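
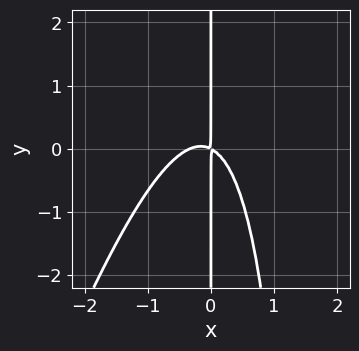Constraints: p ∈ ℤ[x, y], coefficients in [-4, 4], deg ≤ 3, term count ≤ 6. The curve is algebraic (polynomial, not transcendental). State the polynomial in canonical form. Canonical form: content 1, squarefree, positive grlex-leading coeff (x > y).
(a) Degree: the shape is more complex than any degree-2 curve, so deg p = 3.
(b) From the visible intercepts: every point of the y-axis in the box is on the curve.
(c) Fitting integer coefficients to these (and the overall shape) gives p.

3*x^3 - x^2*y + x^2 + 2*x*y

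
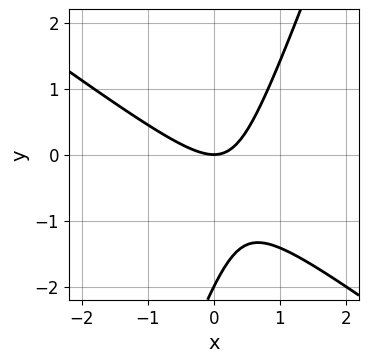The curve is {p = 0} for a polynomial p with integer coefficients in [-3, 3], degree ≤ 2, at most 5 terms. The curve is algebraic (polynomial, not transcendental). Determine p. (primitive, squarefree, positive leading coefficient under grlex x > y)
(a) deg p = 2.
(b) Against the integer gridlines: it meets the x-axis at x = 0 (among the integer gridlines); among the integer gridlines, it crosses the y-axis at y ∈ {-2, 0}.
(c) The integer polynomial consistent with all of this is the stated p.

2*x^2 + 2*x*y - y^2 - 2*y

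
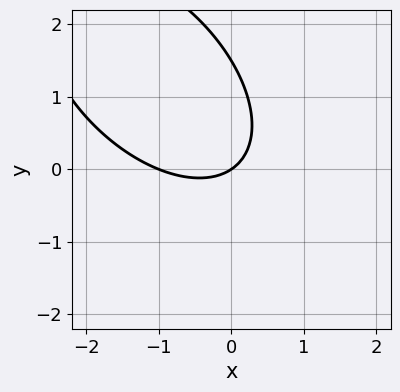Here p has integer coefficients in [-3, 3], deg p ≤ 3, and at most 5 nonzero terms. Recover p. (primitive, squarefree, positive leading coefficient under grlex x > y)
2*x^2 + 2*x*y + 2*y^2 + 2*x - 3*y

(a) Degree: no degree-1 curve has this shape, so deg p = 2.
(b) Observable constraints: it crosses the y-axis at the gridline y = 0; among the integer gridlines, it crosses the x-axis at x ∈ {-1, 0}.
(c) Fitting integer coefficients to these (and the overall shape) gives p.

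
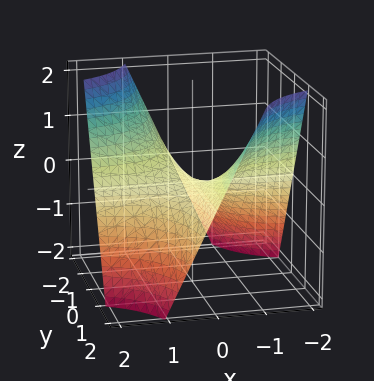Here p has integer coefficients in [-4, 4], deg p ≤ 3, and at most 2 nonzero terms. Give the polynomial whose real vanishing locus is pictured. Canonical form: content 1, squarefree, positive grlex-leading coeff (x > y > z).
x*y + z

(a) Degree: a saddle surface; a quadric, so deg p = 2.
(b) Reading off the gridlines: the visible y-axis segment lies entirely on the surface; the visible x-axis segment lies entirely on the surface; one z-axis crossing is at z = 0.
(c) Together with the visible shape, these determine p as stated.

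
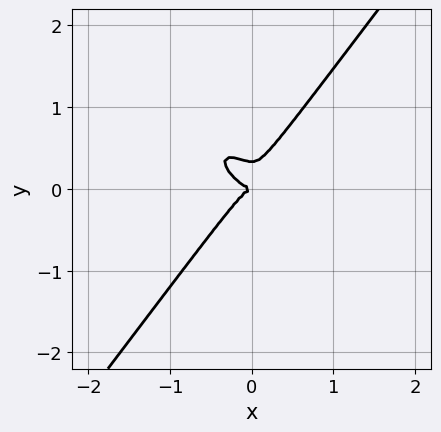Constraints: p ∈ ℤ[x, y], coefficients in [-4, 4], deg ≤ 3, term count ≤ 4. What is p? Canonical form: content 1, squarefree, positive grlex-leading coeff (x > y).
3*x^3 + 3*x^2*y - 3*y^3 + y^2

1. deg p = 3. No degree-2 curve has this shape.
2. From the axis intercepts and sections: one y-axis crossing is at y = 0; it meets the x-axis at x = 0 (among the integer gridlines).
3. Putting this together gives p.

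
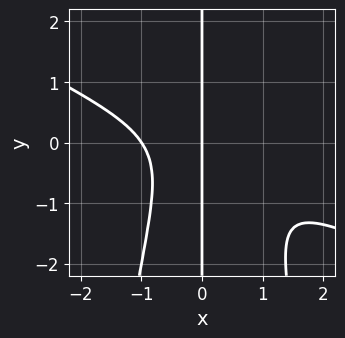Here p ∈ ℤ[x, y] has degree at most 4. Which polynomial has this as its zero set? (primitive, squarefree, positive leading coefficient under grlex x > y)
x^4 + 2*x^3*y + x*y^2 + x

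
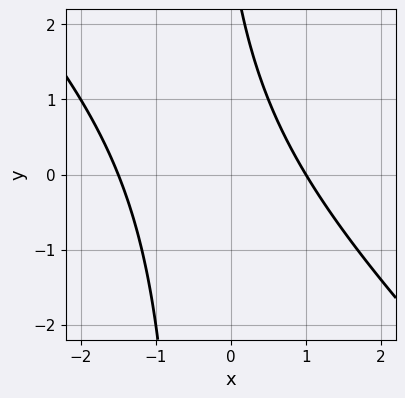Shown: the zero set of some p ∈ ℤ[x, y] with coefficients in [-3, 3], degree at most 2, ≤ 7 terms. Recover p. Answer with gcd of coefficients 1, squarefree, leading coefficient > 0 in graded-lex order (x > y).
2*x^2 + 2*x*y + x + y - 3

1. The degree is 2 — no degree-1 curve has this shape.
2. Against the integer gridlines: one x-axis crossing is at x = 1; no y-intercept at any integer in the box.
3. Putting this together gives p.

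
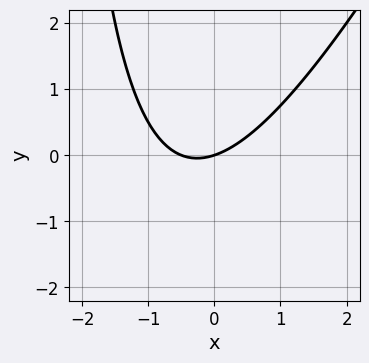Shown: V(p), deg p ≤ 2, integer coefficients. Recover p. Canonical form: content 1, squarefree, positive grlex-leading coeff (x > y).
deg p = 2.
From the axis intercepts and sections: it meets the y-axis at y = 0 (among the integer gridlines); it meets the x-axis at x = 0 (among the integer gridlines).
Assembling these constraints gives the stated polynomial.

2*x^2 - x*y + x - 3*y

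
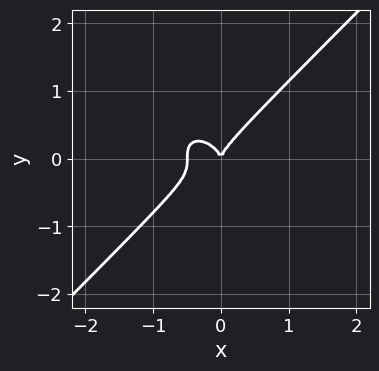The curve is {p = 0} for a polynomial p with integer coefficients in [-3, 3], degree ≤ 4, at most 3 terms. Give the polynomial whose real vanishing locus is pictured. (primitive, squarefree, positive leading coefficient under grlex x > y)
2*x^3 - 2*y^3 + x^2

(a) deg p = 3. The shape is more complex than any degree-2 curve.
(b) Reading off the gridlines: it crosses the x-axis at the gridline x = 0; it crosses the y-axis at the gridline y = 0.
(c) Matching integer coefficients to the picture gives p.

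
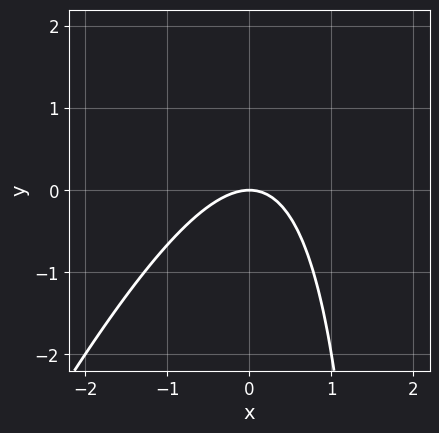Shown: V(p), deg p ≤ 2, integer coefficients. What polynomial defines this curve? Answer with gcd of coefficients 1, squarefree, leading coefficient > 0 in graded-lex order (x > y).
Degree: no degree-1 curve has this shape, so deg p = 2.
Reading off the gridlines: it meets the x-axis at x = 0 (among the integer gridlines); one y-axis crossing is at y = 0.
These observations pin down the coefficients.

2*x^2 - x*y + 2*y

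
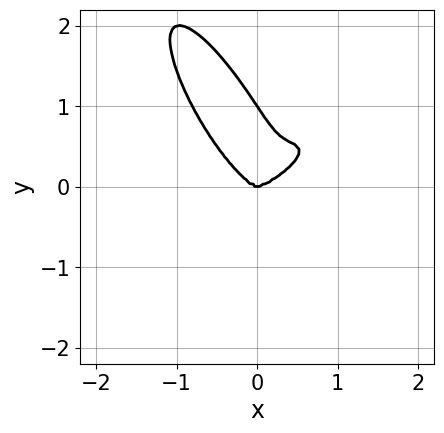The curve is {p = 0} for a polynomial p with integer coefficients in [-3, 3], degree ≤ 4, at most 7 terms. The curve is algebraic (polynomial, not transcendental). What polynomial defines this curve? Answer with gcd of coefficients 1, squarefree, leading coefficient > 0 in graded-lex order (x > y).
2*x^4 - 3*x^3*y + 3*x*y^3 + 2*y^4 - 2*y^3

First, deg p = 4.
Then, from the axis intercepts and sections: the y-axis gridline crossings are at y ∈ {0, 1}; it crosses the x-axis at the gridline x = 0.
Finally, matching integer coefficients to the picture gives p.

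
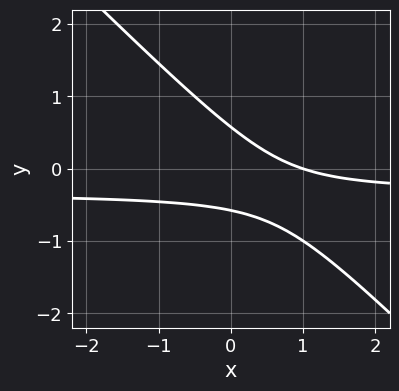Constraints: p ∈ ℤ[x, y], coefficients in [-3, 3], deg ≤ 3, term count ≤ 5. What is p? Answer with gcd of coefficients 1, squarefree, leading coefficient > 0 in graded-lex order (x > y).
3*x*y + 3*y^2 + x - 1

deg p = 2.
Observable constraints: it meets the x-axis at x = 1 (among the integer gridlines).
Fitting integer coefficients to these (and the overall shape) gives p.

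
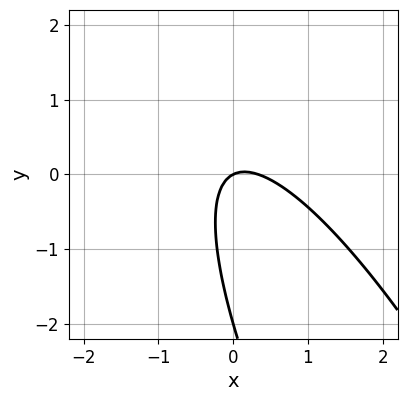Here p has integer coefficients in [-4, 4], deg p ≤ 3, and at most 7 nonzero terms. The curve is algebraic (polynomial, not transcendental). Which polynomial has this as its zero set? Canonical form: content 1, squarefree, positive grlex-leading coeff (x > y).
(a) The degree is 2 — the shape is more complex than any degree-1 curve.
(b) Reading off the gridlines: the y-axis gridline crossings are at y ∈ {-2, 0}; it meets the x-axis at x = 0 (among the integer gridlines).
(c) Fitting integer coefficients to these (and the overall shape) gives p.

3*x^2 + 3*x*y + y^2 - x + 2*y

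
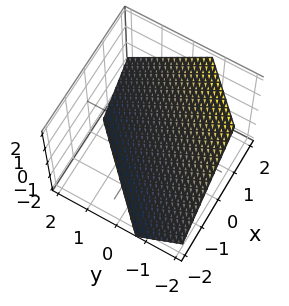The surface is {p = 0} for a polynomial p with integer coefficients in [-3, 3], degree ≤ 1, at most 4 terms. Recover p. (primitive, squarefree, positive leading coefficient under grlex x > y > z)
1. The degree is 1 — the surface is flat (a plane).
2. Putting this together gives p.

3*x - 3*y - 3*z - 2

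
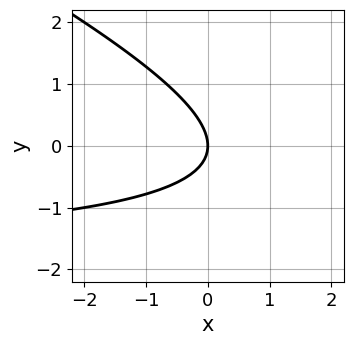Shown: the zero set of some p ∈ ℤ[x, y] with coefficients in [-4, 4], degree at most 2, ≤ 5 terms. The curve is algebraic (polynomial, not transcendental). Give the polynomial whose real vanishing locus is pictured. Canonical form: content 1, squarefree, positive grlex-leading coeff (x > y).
(a) The degree is 2 — the shape is more complex than any degree-1 curve.
(b) Checking where it meets the axes: one y-axis crossing is at y = 0; it crosses the x-axis at the gridline x = 0.
(c) The integer polynomial consistent with all of this is the stated p.

x*y + 2*y^2 + 2*x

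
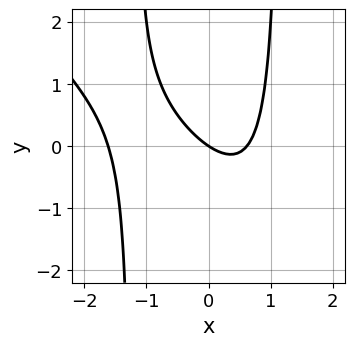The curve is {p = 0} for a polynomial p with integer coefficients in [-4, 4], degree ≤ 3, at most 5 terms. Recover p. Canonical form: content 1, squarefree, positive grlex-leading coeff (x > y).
2*x^3 + 2*x^2*y + 2*x^2 - 2*x - 3*y

The degree is 3 — no degree-2 curve has this shape.
Against the integer gridlines: one x-axis crossing is at x = 0; it crosses the y-axis at the gridline y = 0.
These observations pin down the coefficients.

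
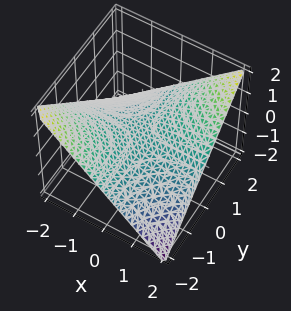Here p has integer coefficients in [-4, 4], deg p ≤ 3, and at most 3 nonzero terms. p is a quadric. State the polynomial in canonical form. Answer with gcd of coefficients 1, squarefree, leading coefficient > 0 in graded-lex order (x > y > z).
(a) Degree: a hyperbolic paraboloid; a quadric, so deg p = 2.
(b) From the visible intercepts: it crosses the z-axis at the gridline z = 0; every point of the x-axis in the box is on the surface; every point of the y-axis in the box is on the surface.
(c) Putting this together gives p.

x*y - 2*z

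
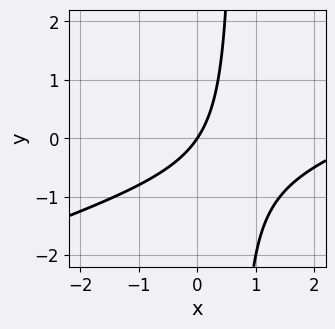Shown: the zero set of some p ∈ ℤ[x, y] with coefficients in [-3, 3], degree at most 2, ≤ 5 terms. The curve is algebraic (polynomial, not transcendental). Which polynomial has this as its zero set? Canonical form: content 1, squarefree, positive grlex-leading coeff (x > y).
The degree is 2 — no degree-1 curve has this shape.
Reading off the gridlines: one x-axis crossing is at x = 0; it meets the y-axis at y = 0 (among the integer gridlines).
Fitting integer coefficients to these (and the overall shape) gives p.

x^2 - 3*x*y - 3*x + 2*y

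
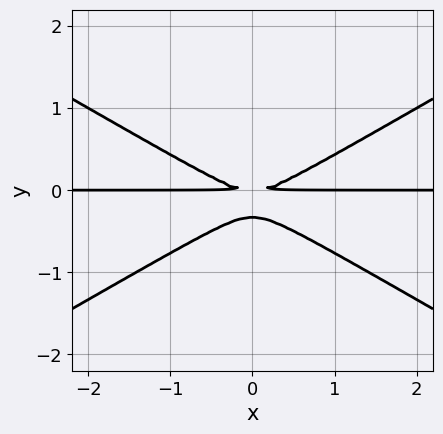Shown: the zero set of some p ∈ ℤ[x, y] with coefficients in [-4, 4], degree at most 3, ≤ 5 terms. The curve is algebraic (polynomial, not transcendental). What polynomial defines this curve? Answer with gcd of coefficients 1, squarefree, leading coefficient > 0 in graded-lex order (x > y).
x^2*y - 3*y^3 - y^2

First, the degree is 3 — no degree-2 curve has this shape.
Next, symmetries: the x ↦ −x reflection is a symmetry, so x appears only in even powers.
Next, observable constraints: the visible x-axis segment lies entirely on the curve.
Finally, assembling these constraints gives the stated polynomial.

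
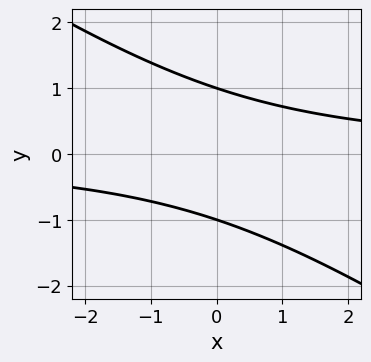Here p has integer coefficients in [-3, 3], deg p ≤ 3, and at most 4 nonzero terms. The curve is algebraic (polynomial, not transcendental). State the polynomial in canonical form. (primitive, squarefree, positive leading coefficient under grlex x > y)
1. The degree is 2 — no degree-1 curve has this shape.
2. From the axis intercepts and sections: the y-axis gridline crossings are at y ∈ {-1, 1}; it misses every integer gridline on the x-axis.
3. The integer polynomial consistent with all of this is the stated p.

2*x*y + 3*y^2 - 3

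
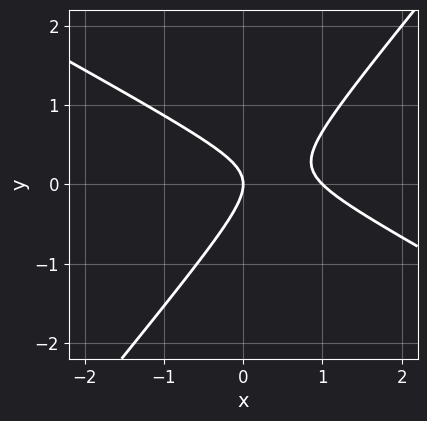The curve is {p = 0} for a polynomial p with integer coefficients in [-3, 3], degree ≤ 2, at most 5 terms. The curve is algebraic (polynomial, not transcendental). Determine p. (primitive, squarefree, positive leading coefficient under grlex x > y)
2*x^2 + 2*x*y - 3*y^2 - 2*x

deg p = 2.
Reading off the gridlines: it meets the y-axis at y = 0 (among the integer gridlines); among the integer gridlines, it crosses the x-axis at x ∈ {0, 1}.
These observations pin down the coefficients.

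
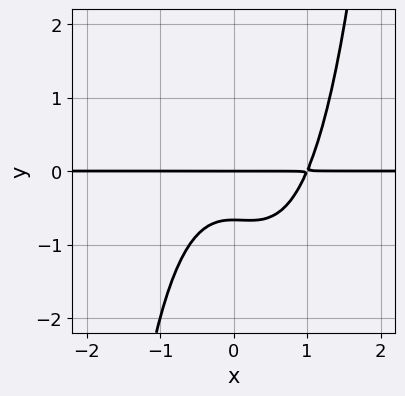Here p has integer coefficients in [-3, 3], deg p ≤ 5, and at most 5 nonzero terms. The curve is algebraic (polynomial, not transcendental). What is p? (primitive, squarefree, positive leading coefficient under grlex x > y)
1. deg p = 4.
2. Observable constraints: one y-axis crossing is at y = 0; the visible x-axis segment lies entirely on the curve.
3. Fitting integer coefficients to these (and the overall shape) gives p.

3*x^3*y - x^2*y - 3*y^2 - 2*y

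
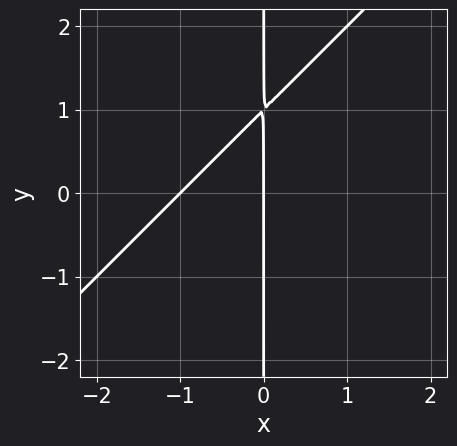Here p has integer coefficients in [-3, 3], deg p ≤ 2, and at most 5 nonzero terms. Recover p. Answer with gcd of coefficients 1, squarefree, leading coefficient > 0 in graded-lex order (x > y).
x^2 - x*y + x

The degree is 2 — no degree-1 curve has this shape.
Checking where it meets the axes: the visible y-axis segment lies entirely on the curve; the x-axis gridline crossings are at x ∈ {-1, 0}.
Putting this together gives p.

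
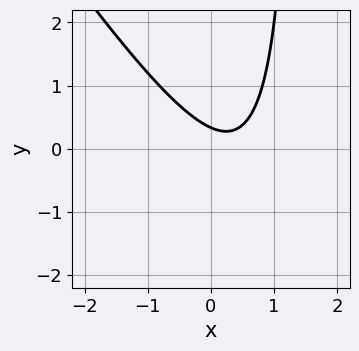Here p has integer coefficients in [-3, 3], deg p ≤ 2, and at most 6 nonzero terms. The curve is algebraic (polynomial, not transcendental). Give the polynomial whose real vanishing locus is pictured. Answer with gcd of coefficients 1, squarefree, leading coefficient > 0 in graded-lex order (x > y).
3*x^2 + 2*x*y - 2*x - 3*y + 1

The degree is 2 — no degree-1 curve has this shape.
Observable constraints: the curve avoids every integer x-axis point in the box.
Assembling these constraints gives the stated polynomial.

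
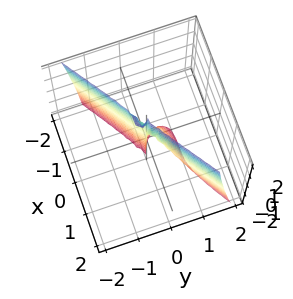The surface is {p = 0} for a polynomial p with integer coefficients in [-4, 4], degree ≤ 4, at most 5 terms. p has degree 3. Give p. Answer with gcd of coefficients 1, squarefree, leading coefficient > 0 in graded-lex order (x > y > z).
x^3 - 3*y^3 - y^2*z + y^2

(a) The degree is 3 — no degree-2 surface has this shape.
(b) Reading off the gridlines: it meets the y-axis at y = 0 (among the integer gridlines); it crosses the x-axis at the gridline x = 0.
(c) Fitting integer coefficients to these (and the overall shape) gives p. Check: (0, 0, -1) on the z-axis lies on the surface, and p(0, 0, -1) = 0. ✓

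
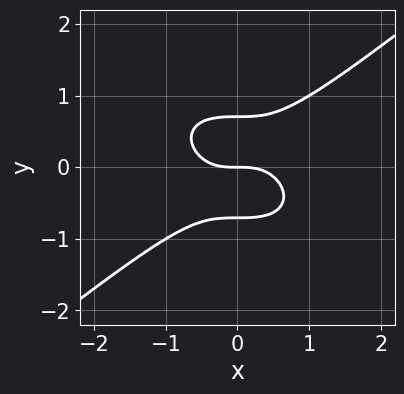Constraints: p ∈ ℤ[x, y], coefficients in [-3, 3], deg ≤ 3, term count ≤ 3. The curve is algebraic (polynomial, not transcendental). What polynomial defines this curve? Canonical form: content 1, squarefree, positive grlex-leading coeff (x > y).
1. Degree: a generic line meets the curve in up to 3 points, so deg p = 3.
2. From the axis intercepts and sections: it crosses the y-axis at the gridline y = 0; it meets the x-axis at x = 0 (among the integer gridlines).
3. Together with the visible shape, these determine p as stated.

x^3 - 2*y^3 + y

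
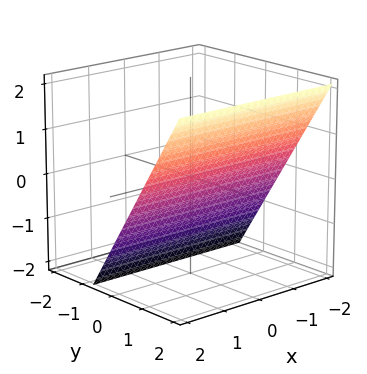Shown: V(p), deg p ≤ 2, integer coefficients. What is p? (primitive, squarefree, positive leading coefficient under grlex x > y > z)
3*y - 2*z - 2

1. deg p = 1.
2. From the visible intercepts: no x-intercept at any integer in the box; one z-axis crossing is at z = -1.
3. Fitting integer coefficients to these (and the overall shape) gives p.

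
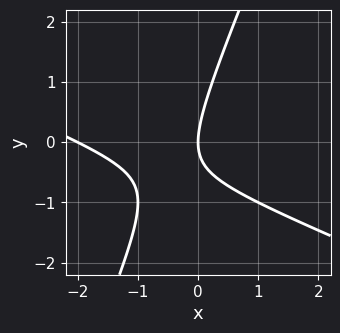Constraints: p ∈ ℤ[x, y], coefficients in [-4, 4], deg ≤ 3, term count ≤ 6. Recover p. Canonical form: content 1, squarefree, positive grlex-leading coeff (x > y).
(a) deg p = 2. The shape is more complex than any degree-1 curve.
(b) Checking where it meets the axes: among the integer gridlines, it crosses the x-axis at x ∈ {-2, 0}; it crosses the y-axis at the gridline y = 0.
(c) Assembling these constraints gives the stated polynomial.

x^2 + 2*x*y - y^2 + 2*x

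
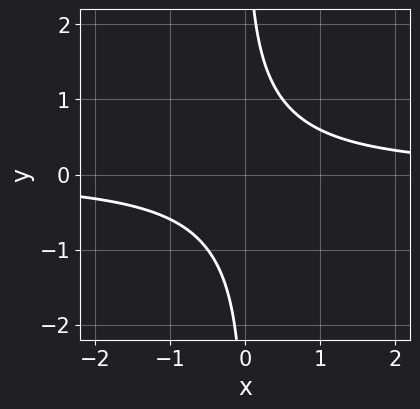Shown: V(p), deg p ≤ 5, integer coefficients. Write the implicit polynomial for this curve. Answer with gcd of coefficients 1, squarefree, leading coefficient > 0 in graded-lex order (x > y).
First, degree: a generic line meets the curve in up to 4 points, so deg p = 4.
Then, from the visible intercepts: the curve avoids every integer y-axis point in the box; no x-intercept at any integer in the box.
Finally, together with the visible shape, these determine p as stated.

x*y^3 + 3*x*y - 2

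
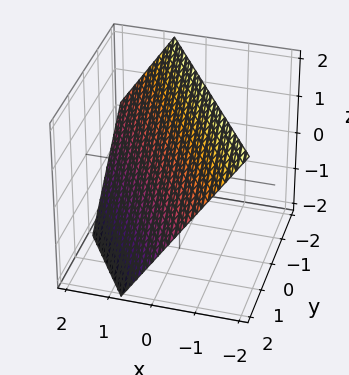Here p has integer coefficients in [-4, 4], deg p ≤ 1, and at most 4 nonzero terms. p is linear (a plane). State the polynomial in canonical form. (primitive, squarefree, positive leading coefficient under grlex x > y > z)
3*x + 2*y + 2*z - 2

(a) Degree: the surface is flat (a plane), so deg p = 1.
(b) Observable constraints: one z-axis crossing is at z = 1; it meets the y-axis at y = 1 (among the integer gridlines).
(c) Matching integer coefficients to the picture gives p.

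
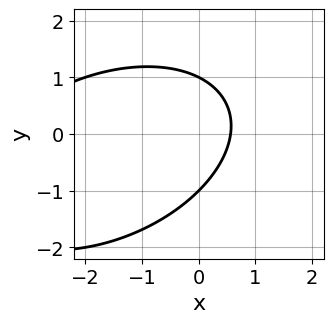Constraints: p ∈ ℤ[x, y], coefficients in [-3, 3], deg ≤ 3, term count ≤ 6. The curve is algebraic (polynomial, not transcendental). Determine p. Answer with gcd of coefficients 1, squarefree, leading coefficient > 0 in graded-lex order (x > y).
First, degree: a generic line meets the curve in up to 2 points, so deg p = 2.
Then, observable constraints: among the integer gridlines, it crosses the y-axis at y ∈ {-1, 1}.
Finally, matching integer coefficients to the picture gives p.

x^2 - x*y + 2*y^2 + 3*x - 2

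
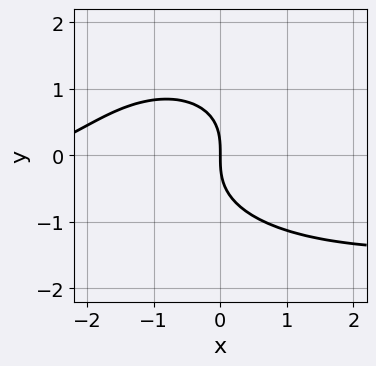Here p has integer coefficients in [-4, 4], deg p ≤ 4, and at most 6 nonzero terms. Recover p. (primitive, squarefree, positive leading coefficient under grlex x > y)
The degree is 3 — the shape is more complex than any degree-2 curve.
From the visible intercepts: it meets the x-axis at x = 0 (among the integer gridlines); it meets the y-axis at y = 0 (among the integer gridlines).
Together with the visible shape, these determine p as stated.

x^2*y + 2*y^3 + x^2 + 3*x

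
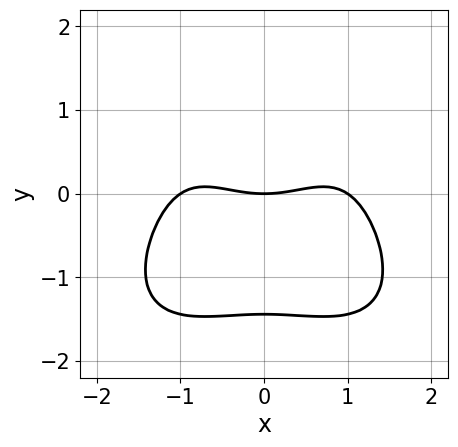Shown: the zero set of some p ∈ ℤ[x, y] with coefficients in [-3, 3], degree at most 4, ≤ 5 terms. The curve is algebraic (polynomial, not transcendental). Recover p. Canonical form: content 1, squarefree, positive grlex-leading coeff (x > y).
x^4 + y^4 - x^2 + 3*y

The degree is 4 — the shape is more complex than any degree-3 curve.
Symmetries: the x ↦ −x reflection is a symmetry, so x appears only in even powers.
From the visible intercepts: the x-axis gridline crossings are at x ∈ {-1, 0, 1}; it meets the y-axis at y = 0 (among the integer gridlines).
Matching integer coefficients to the picture gives p.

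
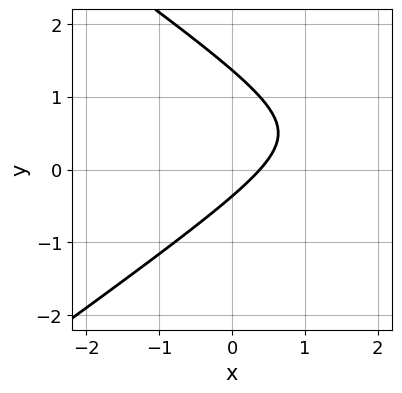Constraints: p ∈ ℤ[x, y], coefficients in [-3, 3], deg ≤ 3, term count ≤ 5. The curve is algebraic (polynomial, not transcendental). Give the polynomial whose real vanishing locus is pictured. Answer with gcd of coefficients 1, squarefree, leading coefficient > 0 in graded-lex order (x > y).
(a) The degree is 2 — no degree-1 curve has this shape.
(b) The integer polynomial consistent with all of this is the stated p.

x^2 - 2*y^2 - 3*x + 2*y + 1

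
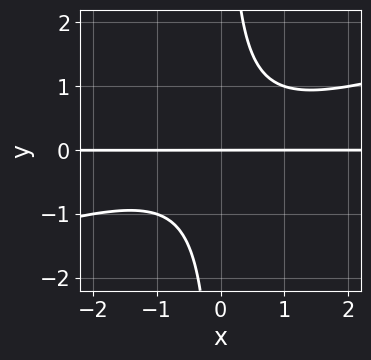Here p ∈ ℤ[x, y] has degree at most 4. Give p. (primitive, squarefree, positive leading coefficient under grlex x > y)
First, the degree is 3 — a generic line meets the curve in up to 3 points.
Next, reading off the gridlines: one y-axis crossing is at y = 0; every point of the x-axis in the box is on the curve.
Finally, assembling these constraints gives the stated polynomial.

x^2*y - 3*x*y^2 + 2*y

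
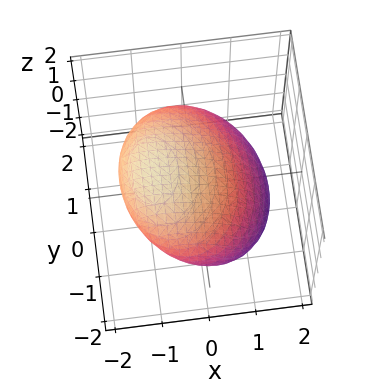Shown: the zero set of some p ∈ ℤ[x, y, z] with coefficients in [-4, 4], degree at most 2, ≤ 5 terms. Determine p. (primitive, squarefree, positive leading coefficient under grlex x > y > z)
First, deg p = 2. The shape is more complex than any degree-1 surface.
Next, against the integer gridlines: the z-axis gridline crossings are at z ∈ {-1, 1}.
Finally, solving for integer coefficients yields p as stated.

2*x^2 + 3*x*z + y^2 + 3*z^2 - 3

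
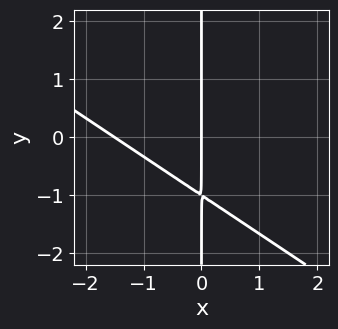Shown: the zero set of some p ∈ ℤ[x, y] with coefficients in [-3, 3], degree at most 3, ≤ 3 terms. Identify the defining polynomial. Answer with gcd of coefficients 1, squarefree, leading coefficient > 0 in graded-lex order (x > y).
First, degree: a generic line meets the curve in up to 2 points, so deg p = 2.
Then, against the integer gridlines: every point of the y-axis in the box is on the curve; it crosses the x-axis at the gridline x = 0.
Finally, fitting integer coefficients to these (and the overall shape) gives p.

2*x^2 + 3*x*y + 3*x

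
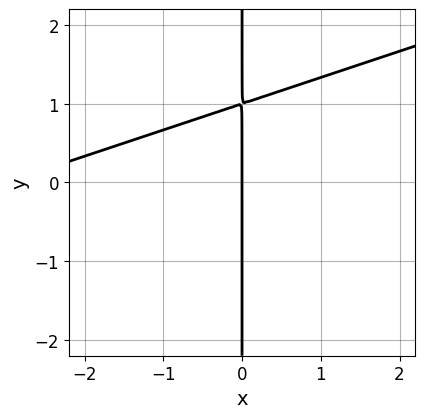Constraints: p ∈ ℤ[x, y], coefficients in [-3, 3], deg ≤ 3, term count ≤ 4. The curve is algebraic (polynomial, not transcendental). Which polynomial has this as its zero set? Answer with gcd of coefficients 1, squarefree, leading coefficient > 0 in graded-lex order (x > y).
x^2 - 3*x*y + 3*x

The degree is 2 — the shape is more complex than any degree-1 curve.
From the visible intercepts: it crosses the x-axis at the gridline x = 0; the visible y-axis segment lies entirely on the curve.
These observations pin down the coefficients.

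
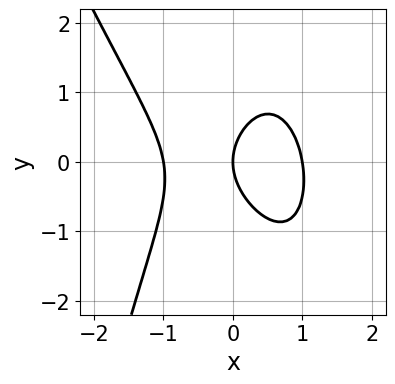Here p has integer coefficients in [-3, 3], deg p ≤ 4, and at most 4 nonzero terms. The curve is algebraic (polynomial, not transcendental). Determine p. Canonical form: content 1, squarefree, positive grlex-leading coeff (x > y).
First, the degree is 3 — the shape is more complex than any degree-2 curve.
Next, checking where it meets the axes: it meets the y-axis at y = 0 (among the integer gridlines); among the integer gridlines, it crosses the x-axis at x ∈ {-1, 0, 1}.
Finally, matching integer coefficients to the picture gives p.

3*x^3 + x^2*y + 2*y^2 - 3*x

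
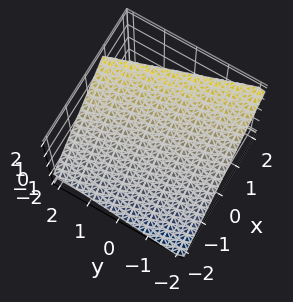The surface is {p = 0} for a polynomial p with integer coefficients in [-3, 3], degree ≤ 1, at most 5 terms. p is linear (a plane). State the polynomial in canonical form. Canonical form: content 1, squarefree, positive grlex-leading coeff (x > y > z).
3*x + y - 3*z + 2

(a) Degree: every cross-section is a straight line — this is a plane, so deg p = 1.
(b) Against the integer gridlines: one y-axis crossing is at y = -2.
(c) The integer polynomial consistent with all of this is the stated p.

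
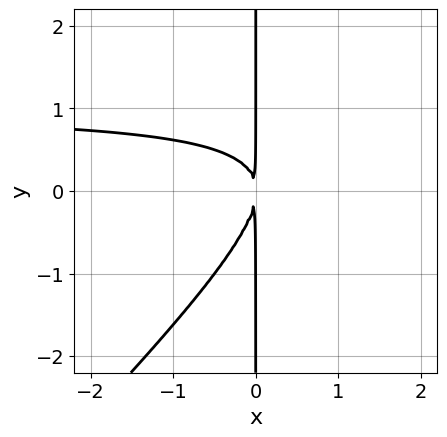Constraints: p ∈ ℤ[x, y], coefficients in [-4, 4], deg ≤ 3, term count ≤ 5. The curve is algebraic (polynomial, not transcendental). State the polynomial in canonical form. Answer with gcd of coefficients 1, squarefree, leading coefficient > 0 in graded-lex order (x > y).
(a) The degree is 3 — a generic line meets the curve in up to 3 points.
(b) From the axis intercepts and sections: every point of the y-axis in the box is on the curve.
(c) Putting this together gives p.

x^2*y - x*y^2 - x^2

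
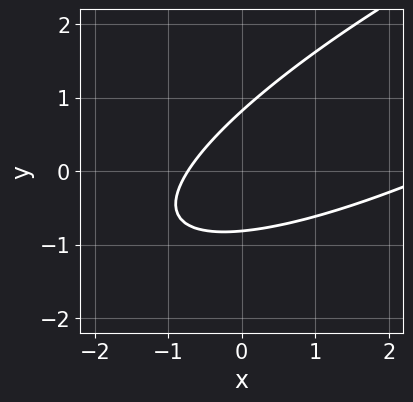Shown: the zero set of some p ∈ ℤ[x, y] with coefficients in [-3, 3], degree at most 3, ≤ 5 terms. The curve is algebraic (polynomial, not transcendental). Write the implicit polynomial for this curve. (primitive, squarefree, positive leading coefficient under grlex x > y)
1. deg p = 2. No degree-1 curve has this shape.
2. Solving for integer coefficients yields p as stated.

x^2 - 3*x*y + 3*y^2 - 2*x - 2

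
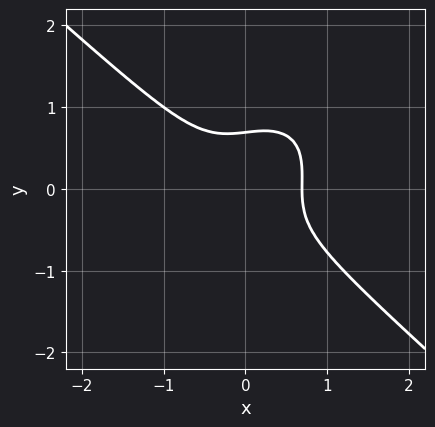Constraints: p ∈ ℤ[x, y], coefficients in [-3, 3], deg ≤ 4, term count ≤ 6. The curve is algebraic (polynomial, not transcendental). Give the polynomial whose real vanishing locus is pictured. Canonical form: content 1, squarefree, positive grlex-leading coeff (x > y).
(a) deg p = 3.
(b) Matching integer coefficients to the picture gives p.

3*x^3 - x*y^2 + 3*y^3 - 1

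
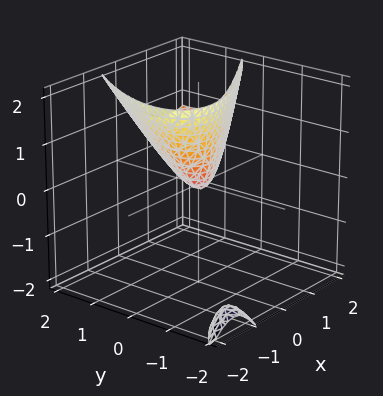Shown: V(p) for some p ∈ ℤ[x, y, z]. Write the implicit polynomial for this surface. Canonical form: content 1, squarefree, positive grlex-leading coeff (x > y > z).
(a) I count 2 distinct pieces. Treating them together as one polynomial.
(b) Degree: a generic line meets the surface in up to 2 points, so deg p = 2.
(c) Observable constraints: one x-axis crossing is at x = 0; one y-axis crossing is at y = 0.
(d) Matching integer coefficients to the picture gives p.

2*x^2 - 3*x*y + 2*y^2 - 2*y*z - 2*z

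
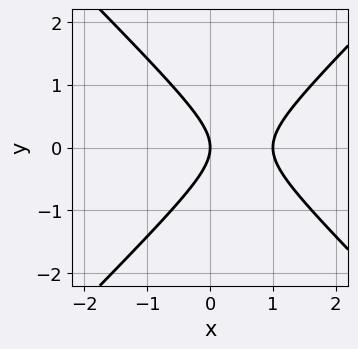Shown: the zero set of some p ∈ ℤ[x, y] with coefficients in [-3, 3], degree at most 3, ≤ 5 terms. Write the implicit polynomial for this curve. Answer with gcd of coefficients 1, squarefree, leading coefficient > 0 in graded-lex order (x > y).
First, deg p = 2.
Then, symmetries: the y ↦ −y reflection is a symmetry, so y appears only in even powers.
Next, from the visible intercepts: it meets the y-axis at y = 0 (among the integer gridlines); the x-axis gridline crossings are at x ∈ {0, 1}.
Finally, solving for integer coefficients yields p as stated.

x^2 - y^2 - x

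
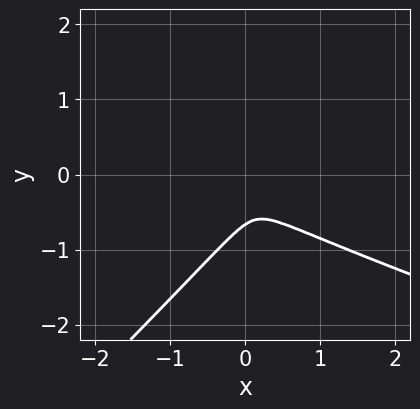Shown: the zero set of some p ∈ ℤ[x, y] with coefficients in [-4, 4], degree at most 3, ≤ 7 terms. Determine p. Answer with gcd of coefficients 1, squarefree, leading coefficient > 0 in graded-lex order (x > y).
x^2*y + 2*x*y^2 - 3*y^3 - x^2 - 2*y^2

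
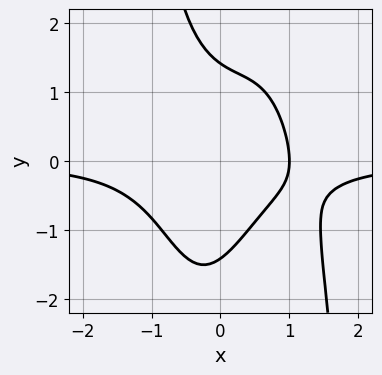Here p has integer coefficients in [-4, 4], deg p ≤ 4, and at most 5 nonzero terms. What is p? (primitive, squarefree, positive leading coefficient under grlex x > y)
2*x^3*y - 2*x^2*y + y^2 + 2*x - 2

1. The degree is 4 — no degree-3 curve has this shape.
2. Checking where it meets the axes: it crosses the x-axis at the gridline x = 1.
3. The integer polynomial consistent with all of this is the stated p.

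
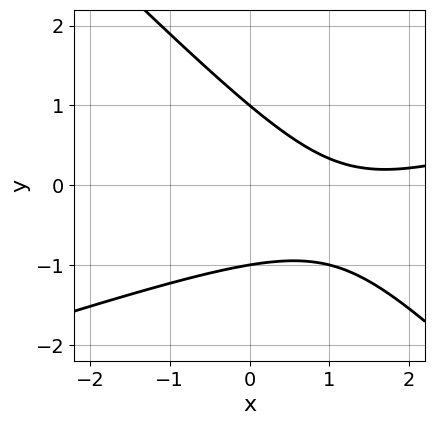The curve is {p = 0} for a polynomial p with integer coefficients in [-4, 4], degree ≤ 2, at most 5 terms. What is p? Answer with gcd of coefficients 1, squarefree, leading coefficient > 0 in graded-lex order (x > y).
x^2 - 2*x*y - 3*y^2 - 3*x + 3

deg p = 2.
Reading off the gridlines: no x-intercept at any integer in the box; among the integer gridlines, it crosses the y-axis at y ∈ {-1, 1}.
Matching integer coefficients to the picture gives p.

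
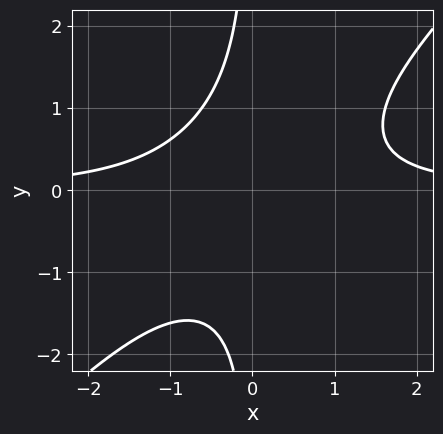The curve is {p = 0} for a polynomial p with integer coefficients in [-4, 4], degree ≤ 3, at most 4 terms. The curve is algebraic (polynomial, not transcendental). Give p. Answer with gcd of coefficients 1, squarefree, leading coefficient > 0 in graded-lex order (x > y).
(a) The degree is 3 — no degree-2 curve has this shape.
(b) Against the integer gridlines: no x-intercept at any integer in the box; it misses every integer gridline on the y-axis.
(c) Fitting integer coefficients to these (and the overall shape) gives p.

x^2*y - x*y^2 - 1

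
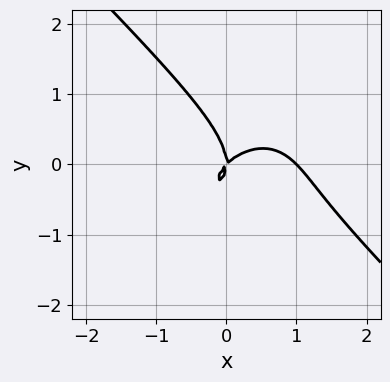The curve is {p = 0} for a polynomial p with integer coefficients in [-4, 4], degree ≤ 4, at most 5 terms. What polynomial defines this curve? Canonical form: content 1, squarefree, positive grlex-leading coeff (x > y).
deg p = 3. A generic line meets the curve in up to 3 points.
From the visible intercepts: the x-axis gridline crossings are at x ∈ {0, 1}; it meets the y-axis at y = 0 (among the integer gridlines).
Together with the visible shape, these determine p as stated.

x^3 + y^3 - x^2 + x*y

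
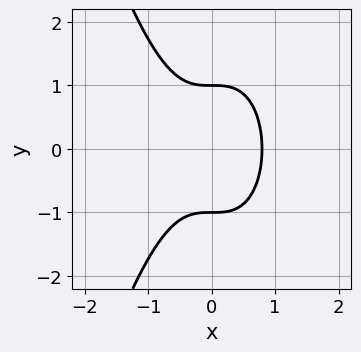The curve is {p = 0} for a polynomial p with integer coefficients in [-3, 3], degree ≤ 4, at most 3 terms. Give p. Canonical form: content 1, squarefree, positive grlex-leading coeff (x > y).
2*x^3 + y^2 - 1

Degree: no degree-2 curve has this shape, so deg p = 3.
Symmetries: mirror symmetry y ↦ −y ⇒ only even powers of y.
Observable constraints: among the integer gridlines, it crosses the y-axis at y ∈ {-1, 1}.
Assembling these constraints gives the stated polynomial.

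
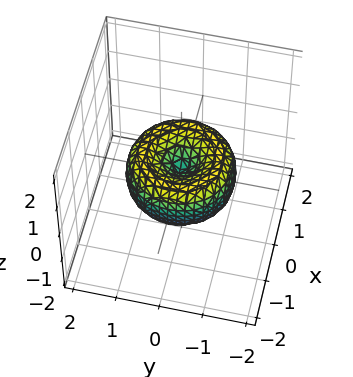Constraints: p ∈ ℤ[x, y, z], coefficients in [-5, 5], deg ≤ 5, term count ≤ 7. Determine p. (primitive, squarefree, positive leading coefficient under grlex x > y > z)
2*x^4 + 4*x^2*y^2 + 2*y^4 - 3*x^2 - 3*y^2 + 3*z^2

The degree is 4 — a generic line meets the surface in up to 4 points.
Symmetries: every cross-section ⟂ z is a circle, so x, y appear only via x² + y².
Reading off the gridlines: it meets the z-axis at z = 0 (among the integer gridlines); a circular section at z = 0 has radius between 1 and 2; one x-axis crossing is at x = 0.
The integer polynomial consistent with all of this is the stated p.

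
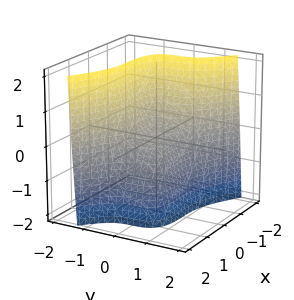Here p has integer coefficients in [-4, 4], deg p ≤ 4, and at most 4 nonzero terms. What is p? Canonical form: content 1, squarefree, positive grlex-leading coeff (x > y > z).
x^3 + 3*y^3 + z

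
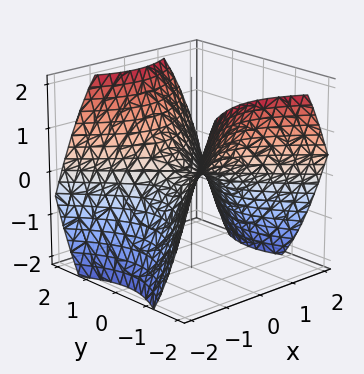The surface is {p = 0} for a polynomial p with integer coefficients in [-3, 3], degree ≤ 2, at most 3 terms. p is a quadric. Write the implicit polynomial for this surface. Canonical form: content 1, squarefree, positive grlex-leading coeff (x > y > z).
deg p = 2.
Symmetries: mirror symmetry x ↦ −x ⇒ only even powers of x; mirror symmetry y ↦ −y ⇒ only even powers of y.
Checking where it meets the axes: one z-axis crossing is at z = 0; it meets the x-axis at x = 0 (among the integer gridlines); one y-axis crossing is at y = 0.
The integer polynomial consistent with all of this is the stated p.

2*x^2 - 2*y^2 + 3*z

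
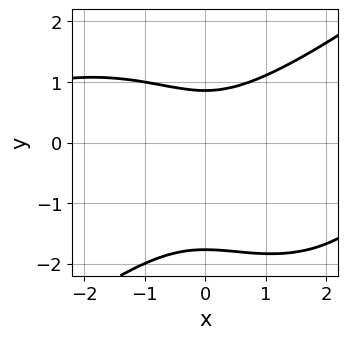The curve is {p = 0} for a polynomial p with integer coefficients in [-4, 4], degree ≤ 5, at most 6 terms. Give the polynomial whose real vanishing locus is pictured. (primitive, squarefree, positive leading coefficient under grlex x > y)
x^3*y - 2*y^4 - 3*y^3 + 3*x^2 + 3

deg p = 4.
Checking where it meets the axes: it misses every integer gridline on the x-axis.
These observations pin down the coefficients.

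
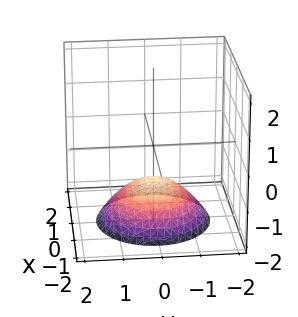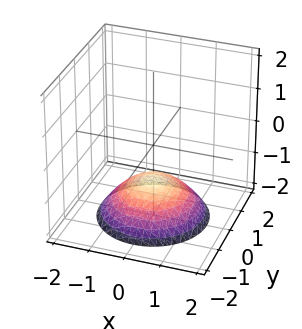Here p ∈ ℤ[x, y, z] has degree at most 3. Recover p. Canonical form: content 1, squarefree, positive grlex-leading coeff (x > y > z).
First, the degree is 2 — the shape is more complex than any degree-1 surface.
Then, symmetry: the surface is invariant under rotation about z: p = q(x² + y², z).
Next, checking where it meets the axes: one z-axis crossing is at z = -1; the surface avoids every integer y-axis point in the box; no x-intercept at any integer in the box; a circular section at z = -2 has radius between 1 and 2.
Finally, matching integer coefficients to the picture gives p.

x^2 + y^2 + 2*z + 2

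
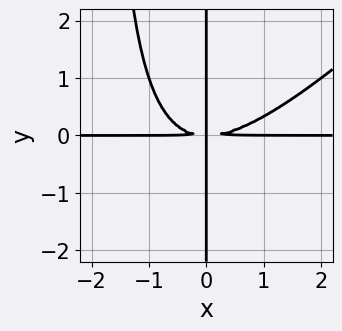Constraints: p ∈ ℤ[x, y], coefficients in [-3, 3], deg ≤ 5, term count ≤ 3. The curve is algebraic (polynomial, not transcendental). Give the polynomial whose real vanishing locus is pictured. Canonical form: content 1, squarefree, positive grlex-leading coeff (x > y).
x^3*y - x^2*y^2 - 2*x*y^2

Degree: a generic line meets the curve in up to 4 points, so deg p = 4.
From the axis intercepts and sections: the visible y-axis segment lies entirely on the curve; every point of the x-axis in the box is on the curve.
Fitting integer coefficients to these (and the overall shape) gives p.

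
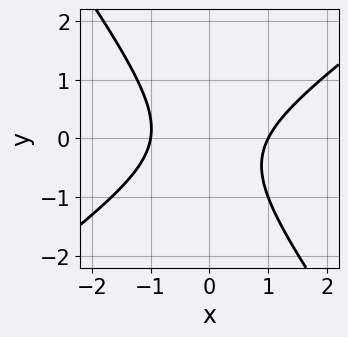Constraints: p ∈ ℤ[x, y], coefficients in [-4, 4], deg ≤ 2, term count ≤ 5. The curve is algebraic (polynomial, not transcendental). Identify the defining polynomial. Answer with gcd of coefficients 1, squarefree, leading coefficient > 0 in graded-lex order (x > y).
(a) Degree: the shape is more complex than any degree-1 curve, so deg p = 2.
(b) From the visible intercepts: among the integer gridlines, it crosses the x-axis at x ∈ {-1, 1}; no y-intercept at any integer in the box.
(c) Putting this together gives p.

3*x^2 - 2*x*y - 3*y^2 - y - 3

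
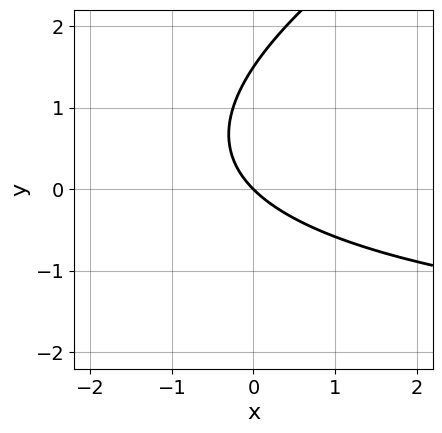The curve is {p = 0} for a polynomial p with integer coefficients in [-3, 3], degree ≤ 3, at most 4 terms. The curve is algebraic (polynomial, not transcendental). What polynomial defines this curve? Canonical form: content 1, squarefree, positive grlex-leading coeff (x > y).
The degree is 2 — no degree-1 curve has this shape.
Reading off the gridlines: it meets the y-axis at y = 0 (among the integer gridlines); it crosses the x-axis at the gridline x = 0.
These observations pin down the coefficients.

x*y - 2*y^2 + 3*x + 3*y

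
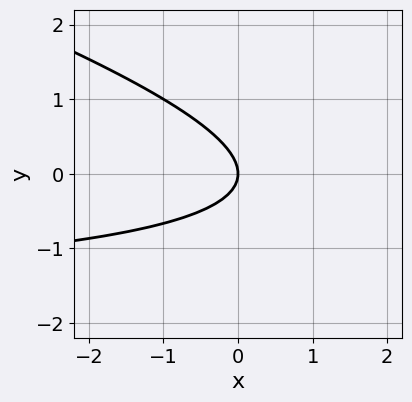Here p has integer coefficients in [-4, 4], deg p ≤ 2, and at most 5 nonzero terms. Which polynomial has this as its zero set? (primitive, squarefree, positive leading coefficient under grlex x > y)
First, deg p = 2. The shape is more complex than any degree-1 curve.
Next, checking where it meets the axes: it meets the x-axis at x = 0 (among the integer gridlines); one y-axis crossing is at y = 0.
Finally, matching integer coefficients to the picture gives p.

x*y + 3*y^2 + 2*x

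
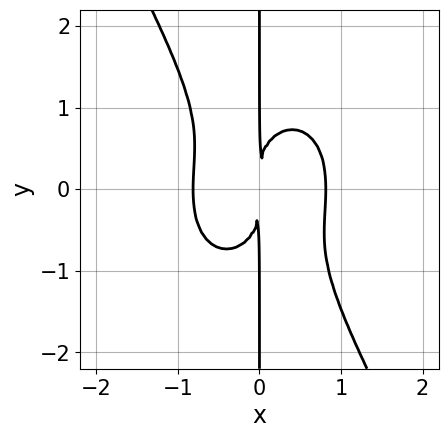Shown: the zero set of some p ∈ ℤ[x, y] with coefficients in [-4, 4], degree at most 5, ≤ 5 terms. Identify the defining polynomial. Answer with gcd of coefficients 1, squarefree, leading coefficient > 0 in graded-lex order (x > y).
3*x^4 + x^2*y^2 + x*y^3 - 2*x^2

Degree: the shape is more complex than any degree-3 curve, so deg p = 4.
Against the integer gridlines: every point of the y-axis in the box is on the curve.
Putting this together gives p.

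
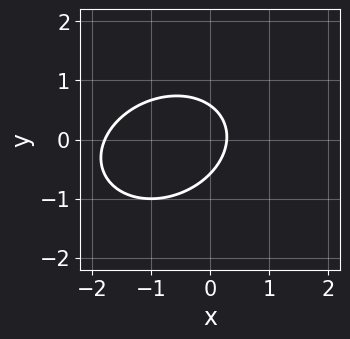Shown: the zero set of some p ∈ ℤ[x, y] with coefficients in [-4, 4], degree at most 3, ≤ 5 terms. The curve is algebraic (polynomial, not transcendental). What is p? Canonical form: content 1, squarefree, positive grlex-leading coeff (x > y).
1. The degree is 2 — no degree-1 curve has this shape.
2. Matching integer coefficients to the picture gives p.

2*x^2 - x*y + 3*y^2 + 3*x - 1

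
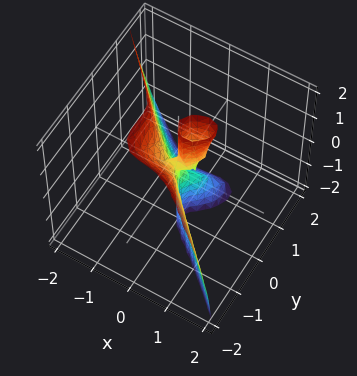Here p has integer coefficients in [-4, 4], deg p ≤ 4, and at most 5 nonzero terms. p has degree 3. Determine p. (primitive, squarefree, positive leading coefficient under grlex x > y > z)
1. Degree: the shape is more complex than any degree-2 surface, so deg p = 3.
2. Against the integer gridlines: it crosses the y-axis at the gridline y = 0; every point of the z-axis in the box is on the surface; it meets the x-axis at x = 0 (among the integer gridlines).
3. These observations pin down the coefficients.

3*x^3 + 3*y^3 + 2*y^2*z - 2*x*y - x*z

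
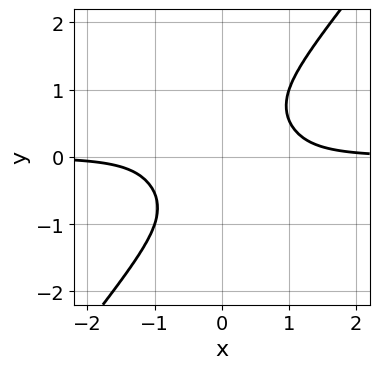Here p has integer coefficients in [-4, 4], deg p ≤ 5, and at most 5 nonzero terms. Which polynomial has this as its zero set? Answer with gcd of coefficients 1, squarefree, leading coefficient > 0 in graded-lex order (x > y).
2*x^3*y - y^4 - 1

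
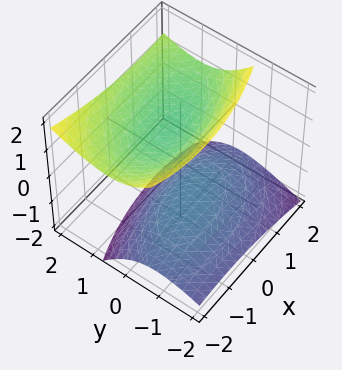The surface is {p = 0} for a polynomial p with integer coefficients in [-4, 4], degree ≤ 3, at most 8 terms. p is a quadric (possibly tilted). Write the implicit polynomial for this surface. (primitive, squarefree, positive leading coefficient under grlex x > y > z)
x^2 - x*y + 3*y^2 - 3*y*z - 3*z^2 + 2

1. There are 2 components. They look like related sheets of one shape, so recover p as a whole.
2. Degree: no degree-1 surface has this shape, so deg p = 2.
3. From the axis intercepts and sections: it misses every integer gridline on the x-axis; it misses every integer gridline on the y-axis.
4. The integer polynomial consistent with all of this is the stated p.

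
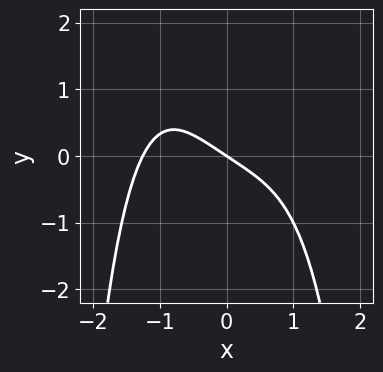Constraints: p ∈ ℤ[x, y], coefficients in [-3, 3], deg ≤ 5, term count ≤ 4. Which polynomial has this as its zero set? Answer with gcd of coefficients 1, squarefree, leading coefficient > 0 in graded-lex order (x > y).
x^4 + 2*x + 3*y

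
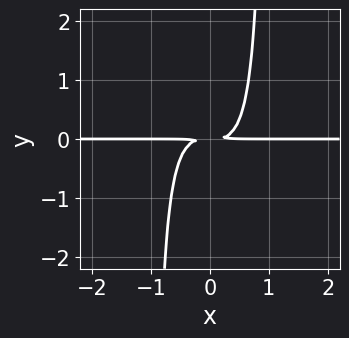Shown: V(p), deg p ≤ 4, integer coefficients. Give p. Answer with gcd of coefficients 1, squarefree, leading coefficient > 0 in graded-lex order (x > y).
1. deg p = 4. A generic line meets the curve in up to 4 points.
2. Observable constraints: the visible x-axis segment lies entirely on the curve.
3. Putting this together gives p.

2*x^3*y + x^2*y^2 - y^2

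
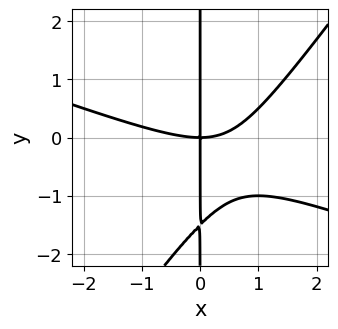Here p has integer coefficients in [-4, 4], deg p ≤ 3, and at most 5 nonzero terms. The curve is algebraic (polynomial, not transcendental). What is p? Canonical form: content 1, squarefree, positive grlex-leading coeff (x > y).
(a) deg p = 3.
(b) Checking where it meets the axes: it crosses the x-axis at the gridline x = 0; the visible y-axis segment lies entirely on the curve.
(c) Putting this together gives p.

x^3 + 2*x^2*y - 2*x*y^2 - 3*x*y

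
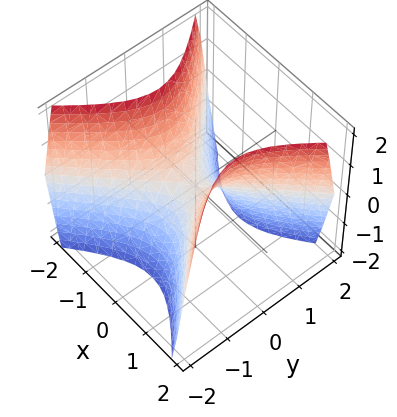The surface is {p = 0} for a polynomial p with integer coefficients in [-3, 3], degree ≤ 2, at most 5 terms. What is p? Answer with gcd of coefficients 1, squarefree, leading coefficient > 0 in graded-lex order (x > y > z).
First, deg p = 2. A saddle surface; a quadric.
Then, symmetries: it's symmetric under x → −x, forcing even powers of x; mirror symmetry y ↦ −y ⇒ only even powers of y.
Next, from the axis intercepts and sections: one x-axis crossing is at x = 0; it meets the y-axis at y = 0 (among the integer gridlines); one z-axis crossing is at z = 0.
Finally, the integer polynomial consistent with all of this is the stated p.

3*x^2 - 3*y^2 - 2*z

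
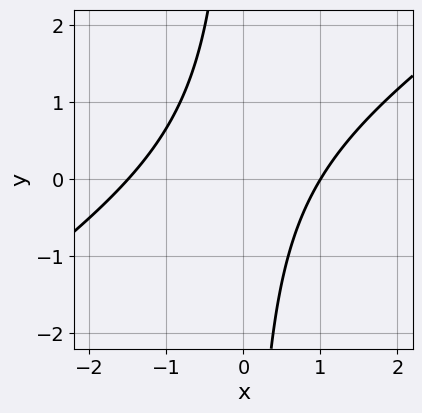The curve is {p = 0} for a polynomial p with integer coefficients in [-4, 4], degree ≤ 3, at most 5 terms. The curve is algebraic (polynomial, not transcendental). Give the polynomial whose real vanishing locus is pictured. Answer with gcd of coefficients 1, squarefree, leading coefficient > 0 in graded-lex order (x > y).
2*x^2 - 3*x*y + x - 3

deg p = 2. A generic line meets the curve in up to 2 points.
Observable constraints: it crosses the x-axis at the gridline x = 1; it misses every integer gridline on the y-axis.
Together with the visible shape, these determine p as stated.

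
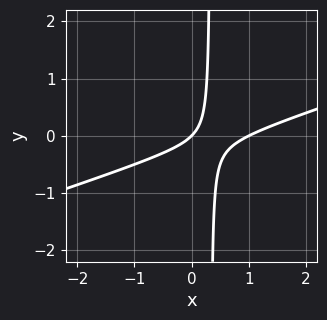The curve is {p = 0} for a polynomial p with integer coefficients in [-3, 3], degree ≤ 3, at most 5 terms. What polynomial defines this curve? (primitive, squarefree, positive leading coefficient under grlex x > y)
First, degree: no degree-1 curve has this shape, so deg p = 2.
Next, observable constraints: it meets the y-axis at y = 0 (among the integer gridlines); the x-axis gridline crossings are at x ∈ {0, 1}.
Finally, fitting integer coefficients to these (and the overall shape) gives p.

x^2 - 3*x*y - x + y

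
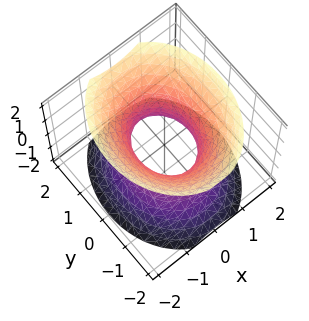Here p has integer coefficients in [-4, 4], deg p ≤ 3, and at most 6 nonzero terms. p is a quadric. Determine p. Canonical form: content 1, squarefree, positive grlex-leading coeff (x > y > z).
3*x^2 + 2*y^2 - 2*z^2 - 2

(a) The degree is 2 — an hourglass — one-sheet hyperboloid; a quadric.
(b) Symmetries: mirror symmetry x ↦ −x ⇒ only even powers of x; mirror symmetry z ↦ −z ⇒ only even powers of z; the y ↦ −y reflection is a symmetry, so y appears only in even powers.
(c) Against the integer gridlines: the y-axis gridline crossings are at y ∈ {-1, 1}; it misses every integer gridline on the z-axis.
(d) Together with the visible shape, these determine p as stated.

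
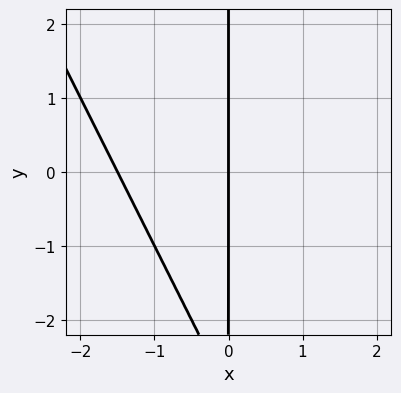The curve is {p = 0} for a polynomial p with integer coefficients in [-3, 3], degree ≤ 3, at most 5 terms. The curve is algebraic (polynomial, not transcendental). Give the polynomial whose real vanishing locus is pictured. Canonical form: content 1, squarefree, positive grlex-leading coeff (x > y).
2*x^2 + x*y + 3*x

(a) deg p = 2. The shape is more complex than any degree-1 curve.
(b) Checking where it meets the axes: it crosses the x-axis at the gridline x = 0; the visible y-axis segment lies entirely on the curve.
(c) Putting this together gives p.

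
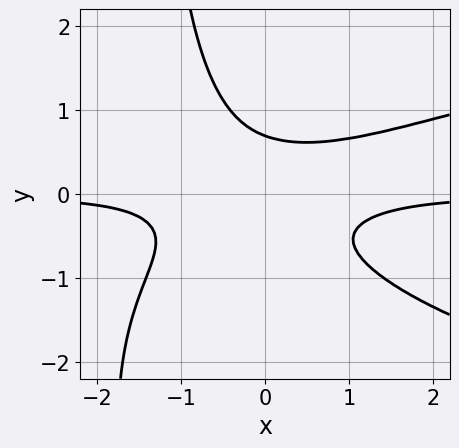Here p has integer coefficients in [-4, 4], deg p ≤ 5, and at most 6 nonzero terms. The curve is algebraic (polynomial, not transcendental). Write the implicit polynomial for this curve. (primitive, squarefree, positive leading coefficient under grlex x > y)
2*x*y^3 - 2*x^2*y + 2*x*y^2 + 3*y^3 - 1

(a) deg p = 4. No degree-3 curve has this shape.
(b) From the visible intercepts: no x-intercept at any integer in the box.
(c) Solving for integer coefficients yields p as stated.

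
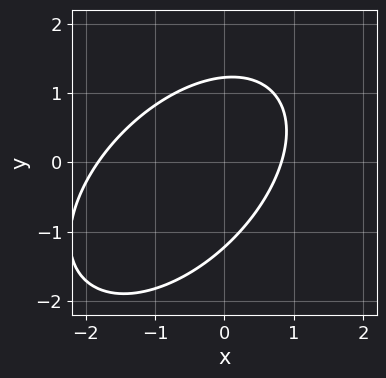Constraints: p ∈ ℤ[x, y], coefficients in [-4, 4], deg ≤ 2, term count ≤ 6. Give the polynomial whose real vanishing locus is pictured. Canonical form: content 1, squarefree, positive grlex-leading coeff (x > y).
Degree: no degree-1 curve has this shape, so deg p = 2.
Solving for integer coefficients yields p as stated.

2*x^2 - 2*x*y + 2*y^2 + 2*x - 3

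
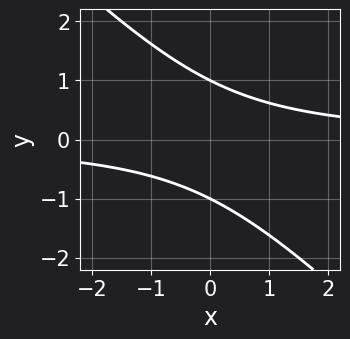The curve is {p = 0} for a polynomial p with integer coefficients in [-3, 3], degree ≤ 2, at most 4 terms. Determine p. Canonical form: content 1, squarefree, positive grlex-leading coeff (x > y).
x*y + y^2 - 1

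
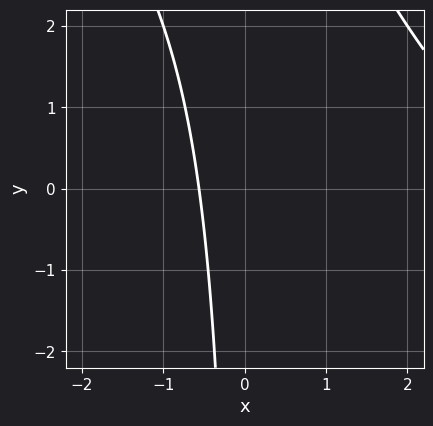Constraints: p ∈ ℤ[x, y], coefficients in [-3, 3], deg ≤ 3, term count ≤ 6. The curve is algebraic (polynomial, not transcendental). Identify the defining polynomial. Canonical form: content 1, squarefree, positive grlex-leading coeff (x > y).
deg p = 2. No degree-1 curve has this shape.
Checking where it meets the axes: it misses every integer gridline on the y-axis.
These observations pin down the coefficients.

x^2 + x*y - 3*x - 2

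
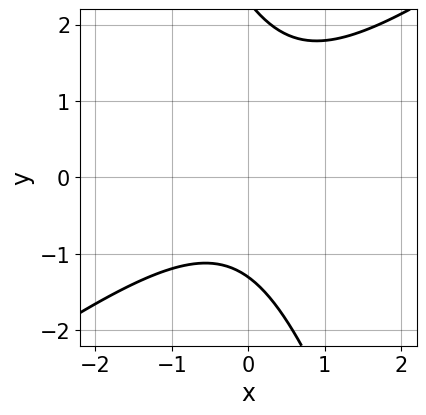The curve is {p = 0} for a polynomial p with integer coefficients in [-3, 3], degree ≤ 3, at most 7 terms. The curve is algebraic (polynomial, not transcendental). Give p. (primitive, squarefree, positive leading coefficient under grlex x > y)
2*x^2 - 2*x*y - y^2 + y + 3

(a) The degree is 2 — no degree-1 curve has this shape.
(b) Observable constraints: it misses every integer gridline on the x-axis.
(c) Putting this together gives p.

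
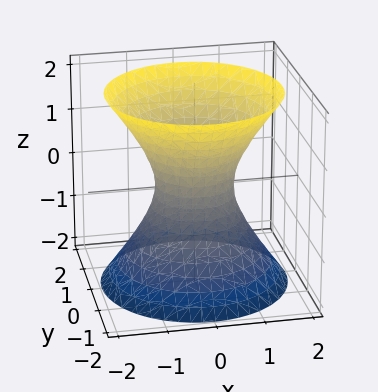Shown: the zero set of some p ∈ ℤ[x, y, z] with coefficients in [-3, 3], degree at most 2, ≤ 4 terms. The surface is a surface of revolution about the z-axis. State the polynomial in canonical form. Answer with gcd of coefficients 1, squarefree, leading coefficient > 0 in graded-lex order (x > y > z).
1. deg p = 2.
2. Symmetry: the z-axis is an axis of rotation, so x and y enter only as x² + y².
3. From the visible intercepts: it misses every integer gridline on the z-axis; a circular section at z = 0 has radius between 0 and 1.
4. Matching integer coefficients to the picture gives p.

3*x^2 + 3*y^2 - 2*z^2 - 2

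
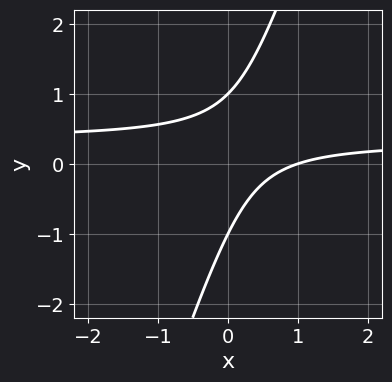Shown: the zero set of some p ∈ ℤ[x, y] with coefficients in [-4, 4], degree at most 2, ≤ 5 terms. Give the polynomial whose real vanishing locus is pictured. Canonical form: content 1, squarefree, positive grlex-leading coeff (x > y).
First, deg p = 2. No degree-1 curve has this shape.
Next, from the visible intercepts: one x-axis crossing is at x = 1; the y-axis gridline crossings are at y ∈ {-1, 1}.
Finally, these observations pin down the coefficients.

3*x*y - y^2 - x + 1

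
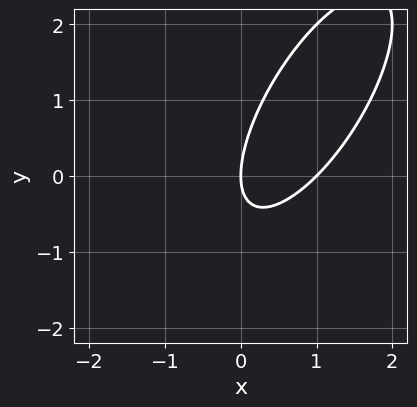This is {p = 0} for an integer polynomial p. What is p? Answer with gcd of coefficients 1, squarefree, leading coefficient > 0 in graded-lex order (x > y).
(a) Degree: a generic line meets the curve in up to 2 points, so deg p = 2.
(b) From the visible intercepts: one y-axis crossing is at y = 0; the x-axis gridline crossings are at x ∈ {0, 1}.
(c) Fitting integer coefficients to these (and the overall shape) gives p.

2*x^2 - 2*x*y + y^2 - 2*x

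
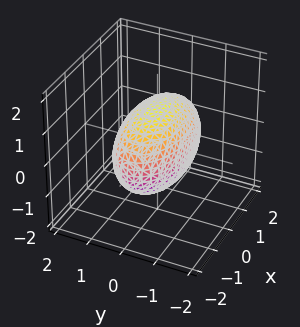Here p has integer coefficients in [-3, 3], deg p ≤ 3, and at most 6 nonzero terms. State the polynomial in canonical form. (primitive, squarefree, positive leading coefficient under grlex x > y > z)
x^2 + 3*y^2 + 2*z^2 - 3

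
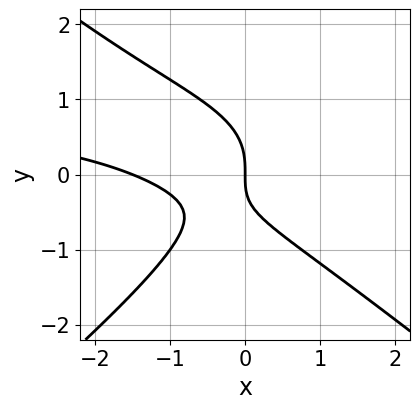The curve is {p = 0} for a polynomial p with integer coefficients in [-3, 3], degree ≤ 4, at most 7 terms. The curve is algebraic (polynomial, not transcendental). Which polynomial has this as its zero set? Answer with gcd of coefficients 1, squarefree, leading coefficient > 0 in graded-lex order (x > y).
Degree: no degree-2 curve has this shape, so deg p = 3.
Observable constraints: it crosses the y-axis at the gridline y = 0; it meets the x-axis at x = 0 (among the integer gridlines).
Matching integer coefficients to the picture gives p.

2*x^2*y - 3*y^3 - 2*x^2 - 2*x*y - 3*x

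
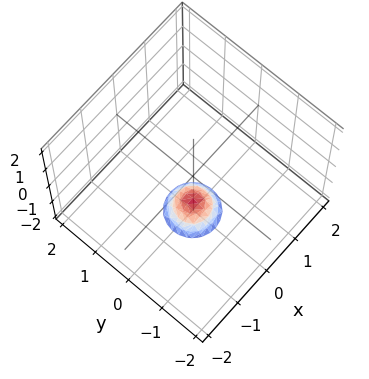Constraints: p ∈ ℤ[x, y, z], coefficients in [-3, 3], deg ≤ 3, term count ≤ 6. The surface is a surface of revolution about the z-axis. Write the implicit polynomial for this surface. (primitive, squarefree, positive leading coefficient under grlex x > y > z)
(a) The degree is 2 — no degree-1 surface has this shape.
(b) Symmetry: the z-axis is an axis of rotation, so x and y enter only as x² + y².
(c) Against the integer gridlines: the surface avoids every integer x-axis point in the box; the surface avoids every integer y-axis point in the box.
(d) Fitting integer coefficients to these (and the overall shape) gives p.

3*x^2 + 3*y^2 + 2*z + 3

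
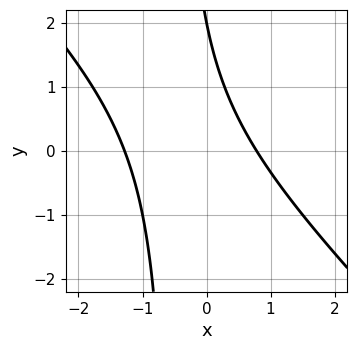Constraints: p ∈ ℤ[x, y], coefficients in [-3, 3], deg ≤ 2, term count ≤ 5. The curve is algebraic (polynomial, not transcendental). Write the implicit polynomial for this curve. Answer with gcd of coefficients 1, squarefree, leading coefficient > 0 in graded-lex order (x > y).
2*x^2 + 2*x*y + x + y - 2

(a) The degree is 2 — the shape is more complex than any degree-1 curve.
(b) Against the integer gridlines: one y-axis crossing is at y = 2.
(c) These observations pin down the coefficients.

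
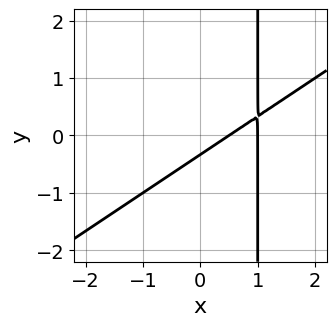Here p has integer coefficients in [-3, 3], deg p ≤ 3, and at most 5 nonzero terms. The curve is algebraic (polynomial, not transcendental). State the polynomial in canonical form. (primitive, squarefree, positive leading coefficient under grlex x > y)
2*x^2 - 3*x*y - 3*x + 3*y + 1

Degree: a generic line meets the curve in up to 2 points, so deg p = 2.
Against the integer gridlines: it crosses the x-axis at the gridline x = 1.
Together with the visible shape, these determine p as stated.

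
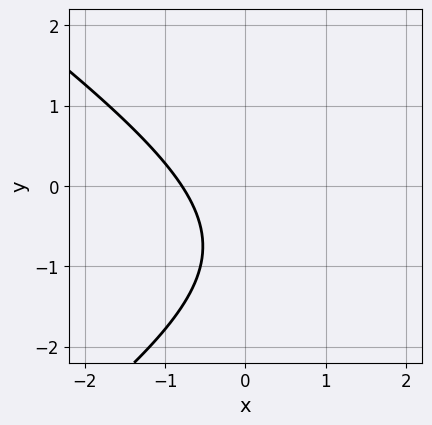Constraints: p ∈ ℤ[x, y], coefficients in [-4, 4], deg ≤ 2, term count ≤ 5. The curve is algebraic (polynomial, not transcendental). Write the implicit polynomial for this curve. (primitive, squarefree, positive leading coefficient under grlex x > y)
x^2 - 2*y^2 - 3*x - 3*y - 3

First, the degree is 2 — no degree-1 curve has this shape.
Then, from the axis intercepts and sections: it misses every integer gridline on the y-axis.
Finally, the integer polynomial consistent with all of this is the stated p.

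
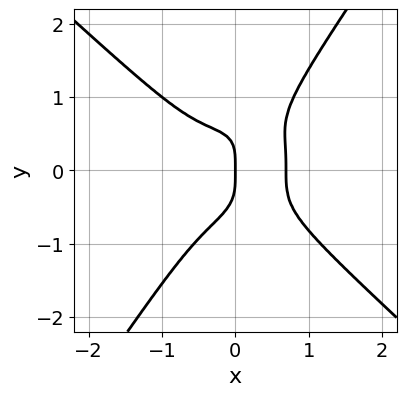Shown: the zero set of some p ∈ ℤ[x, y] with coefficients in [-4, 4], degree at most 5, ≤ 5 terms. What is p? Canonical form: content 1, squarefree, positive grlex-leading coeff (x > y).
1. The degree is 4 — a generic line meets the curve in up to 4 points.
2. Checking where it meets the axes: it crosses the y-axis at the gridline y = 0; one x-axis crossing is at x = 0.
3. Together with the visible shape, these determine p as stated.

3*x^4 + 2*x*y^3 - 2*y^4 - x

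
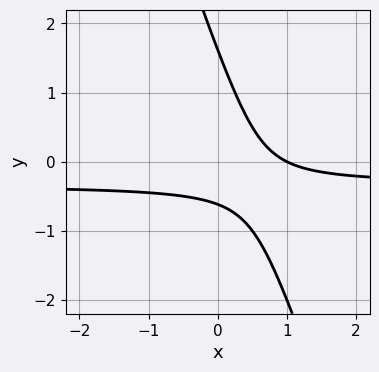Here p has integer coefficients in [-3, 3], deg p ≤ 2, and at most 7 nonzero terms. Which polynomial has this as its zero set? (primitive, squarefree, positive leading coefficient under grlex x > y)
3*x*y + y^2 + x - y - 1

(a) The degree is 2 — the shape is more complex than any degree-1 curve.
(b) From the visible intercepts: one x-axis crossing is at x = 1.
(c) Matching integer coefficients to the picture gives p.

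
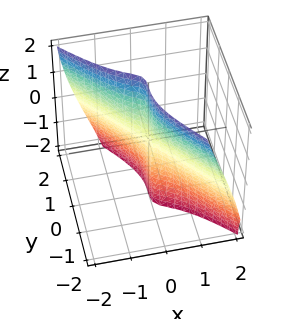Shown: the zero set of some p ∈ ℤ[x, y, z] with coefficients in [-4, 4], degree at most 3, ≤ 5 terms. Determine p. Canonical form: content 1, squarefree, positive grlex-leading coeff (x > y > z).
3*x^3 + 2*x*y^2 - 3*x*y*z + x*z^2 + 3*y^3

The degree is 3 — a generic line meets the surface in up to 3 points.
From the axis intercepts and sections: it crosses the x-axis at the gridline x = 0; every point of the z-axis in the box is on the surface; one y-axis crossing is at y = 0.
The integer polynomial consistent with all of this is the stated p.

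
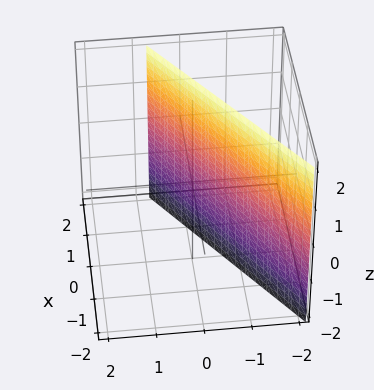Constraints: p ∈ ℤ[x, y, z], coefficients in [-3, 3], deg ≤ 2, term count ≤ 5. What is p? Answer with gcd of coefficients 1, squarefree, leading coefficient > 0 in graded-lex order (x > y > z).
2*x - 3*y - 2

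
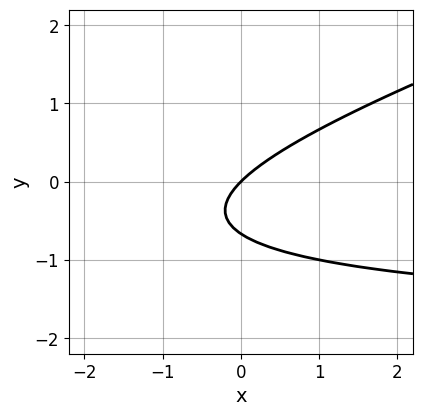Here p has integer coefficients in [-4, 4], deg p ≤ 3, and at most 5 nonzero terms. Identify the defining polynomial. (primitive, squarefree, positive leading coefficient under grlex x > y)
(a) Degree: no degree-1 curve has this shape, so deg p = 2.
(b) From the visible intercepts: one x-axis crossing is at x = 0; it meets the y-axis at y = 0 (among the integer gridlines).
(c) Together with the visible shape, these determine p as stated.

x*y - 3*y^2 + 2*x - 2*y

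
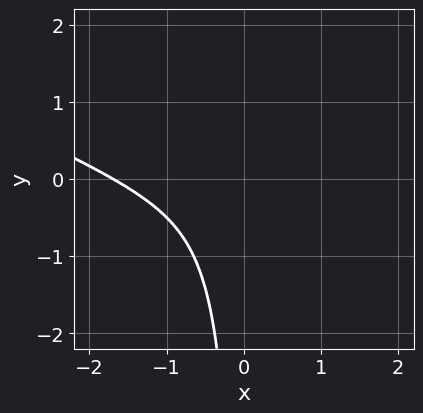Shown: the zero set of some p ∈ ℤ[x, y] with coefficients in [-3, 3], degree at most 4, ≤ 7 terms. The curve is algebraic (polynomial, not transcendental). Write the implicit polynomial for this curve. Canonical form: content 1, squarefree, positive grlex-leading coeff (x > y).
First, deg p = 3. A generic line meets the curve in up to 3 points.
Next, from the axis intercepts and sections: it misses every integer gridline on the y-axis.
Finally, fitting integer coefficients to these (and the overall shape) gives p.

x^3 + 2*x^2*y + x^2 - 2*x*y + 2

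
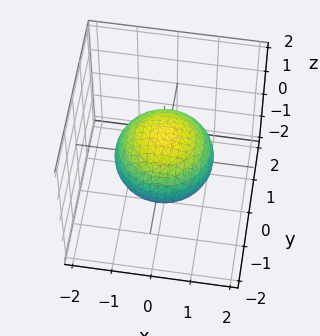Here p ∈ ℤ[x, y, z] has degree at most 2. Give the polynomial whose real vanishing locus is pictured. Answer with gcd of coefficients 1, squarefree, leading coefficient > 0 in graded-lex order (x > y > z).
deg p = 2. A closed, bounded, convex surface; a quadric.
By symmetry, the z-axis is an axis of rotation, so x and y enter only as x² + y²; mirror symmetry z ↦ −z ⇒ only even powers of z.
Against the integer gridlines: among the integer gridlines, it crosses the z-axis at z ∈ {-1, 1}; a circular section at z = 0 has radius between 1 and 2.
Matching integer coefficients to the picture gives p.

2*x^2 + 2*y^2 + 3*z^2 - 3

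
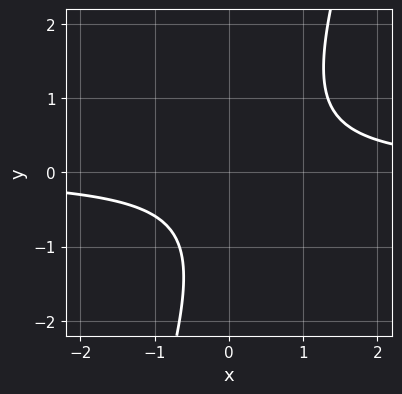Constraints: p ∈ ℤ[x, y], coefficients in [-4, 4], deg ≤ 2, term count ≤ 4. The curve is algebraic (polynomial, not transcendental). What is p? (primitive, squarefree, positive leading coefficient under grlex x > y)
1. The degree is 2 — the shape is more complex than any degree-1 curve.
2. Checking where it meets the axes: it misses every integer gridline on the x-axis; the curve avoids every integer y-axis point in the box.
3. Solving for integer coefficients yields p as stated.

3*x*y - y^2 - y - 2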